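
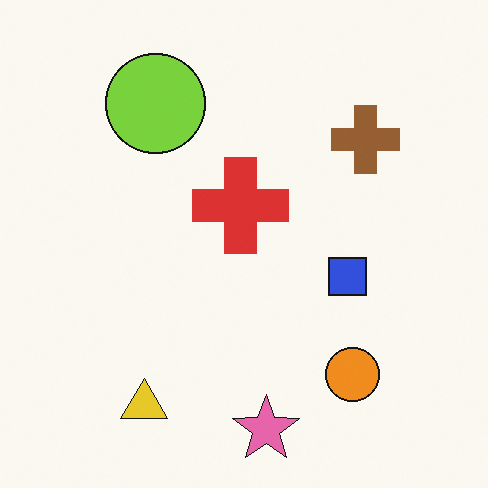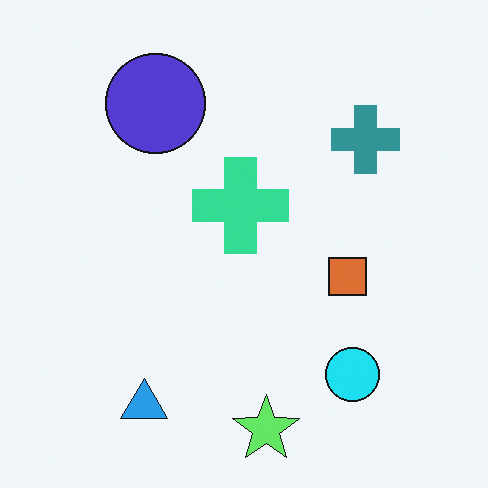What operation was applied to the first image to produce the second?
The image was hue-shifted through roughly a third of the color wheel.

Every shape's color has rotated by the same amount around the hue wheel — a uniform hue shift.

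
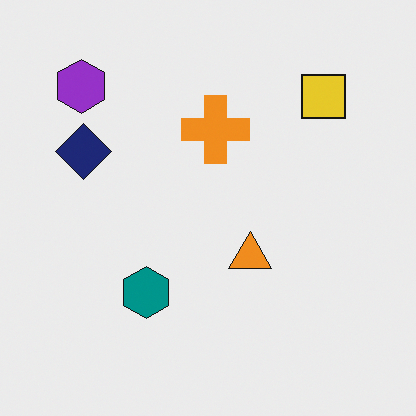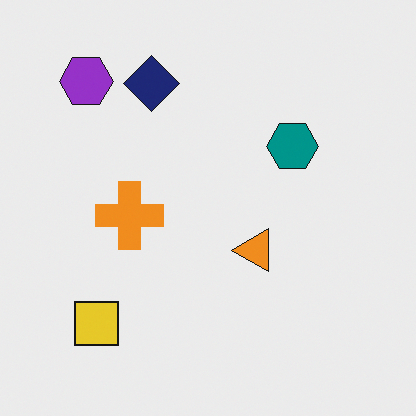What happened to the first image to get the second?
The image was transposed (reflected across the top-left ↔ bottom-right diagonal).

Shapes have swapped their row and column positions — what was in the top-right is now in the bottom-left — a diagonal reflection.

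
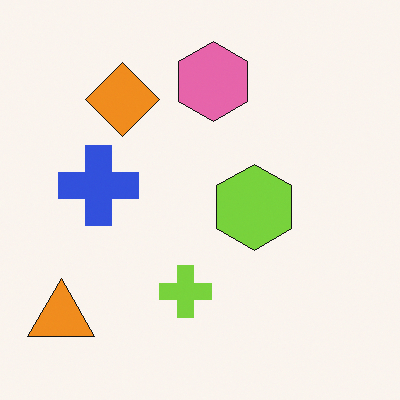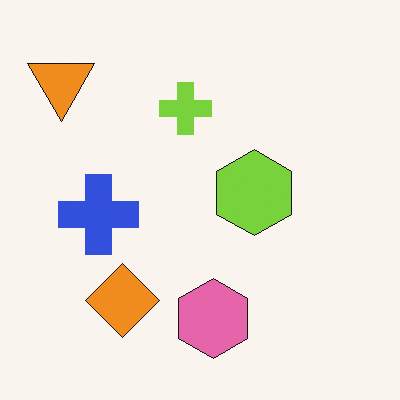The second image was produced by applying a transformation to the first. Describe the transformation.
It was flipped vertically (top ↔ bottom).

The pink hexagon is in the top of the first image and the bottom of the second — shapes on opposite sides of the horizontal midline have swapped in a mirror flip.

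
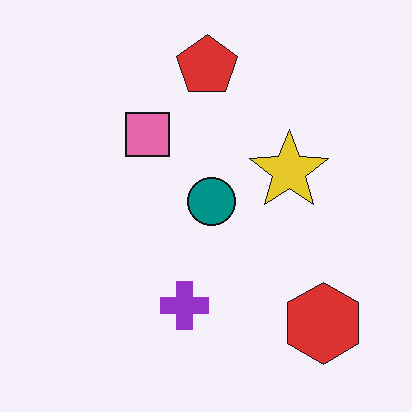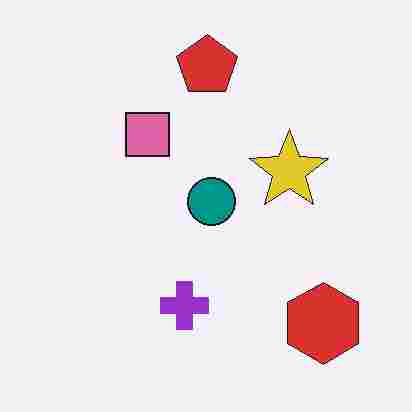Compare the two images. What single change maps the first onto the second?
The image was heavily JPEG-compressed with obvious blocking artifacts.

Blocky 8×8 compression artifacts appear around shape edges and the flat background shows ringing — characteristic JPEG degradation.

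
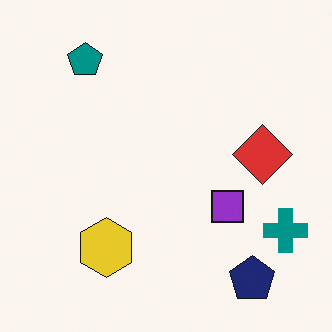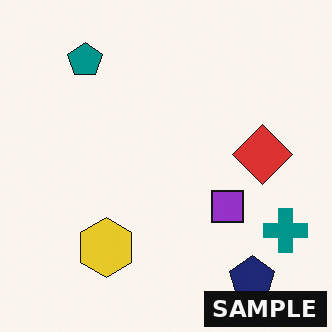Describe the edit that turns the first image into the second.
This is the original image watermarked with the text "SAMPLE" in the lower-right corner.

A dark label reading "SAMPLE" appears in the lower-right corner.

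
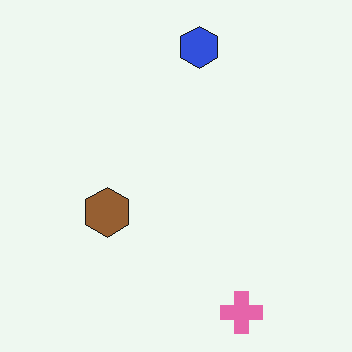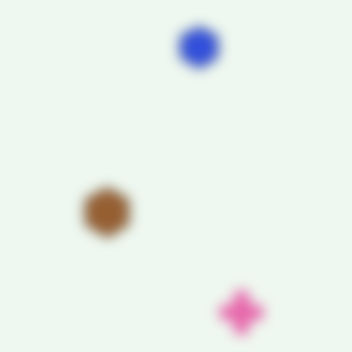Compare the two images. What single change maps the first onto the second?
It was strongly gaussian-blurred.

Shape edges and outlines are uniformly softened across the whole image.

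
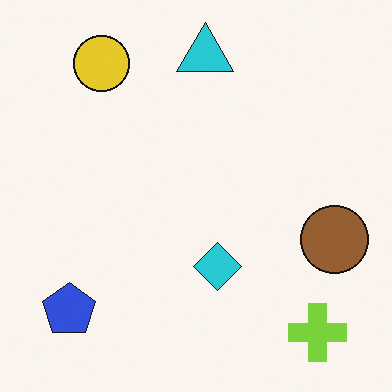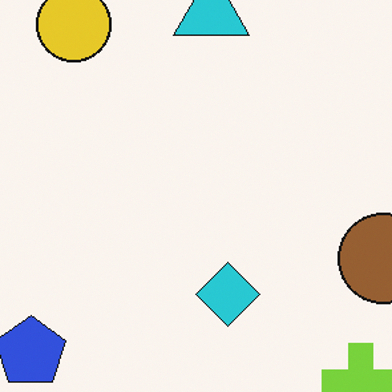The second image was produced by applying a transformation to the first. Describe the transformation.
This is the original image cropped slightly and scaled back up.

The visible shapes are larger and the field of view is narrower; shapes near the original edges may be partly or wholly outside the frame — a crop-and-rescale.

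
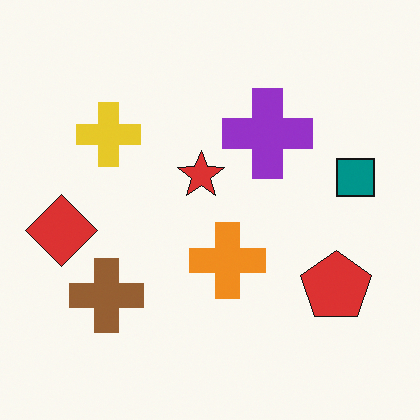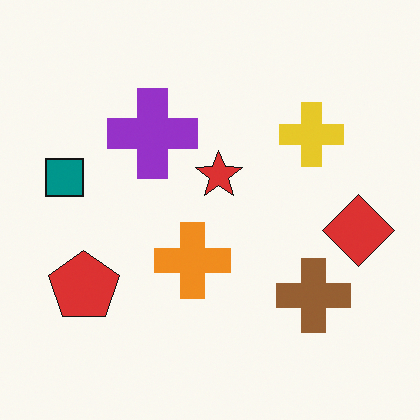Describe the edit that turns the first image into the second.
It was flipped horizontally (left ↔ right).

The red diamond is in the left of the first image and the right of the second — shapes on opposite sides of the vertical midline have swapped in a mirror flip.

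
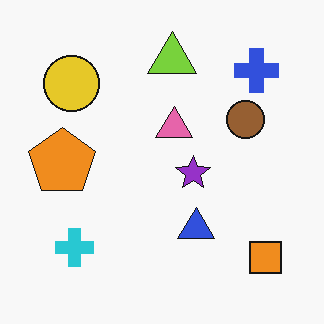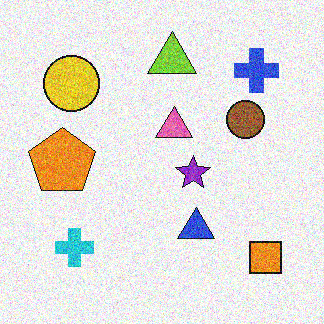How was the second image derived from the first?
It was degraded with heavy additive noise.

Random speckle covers the whole image, including the flat background.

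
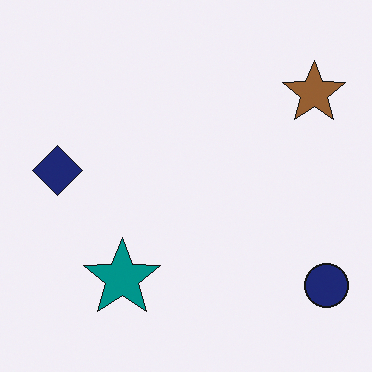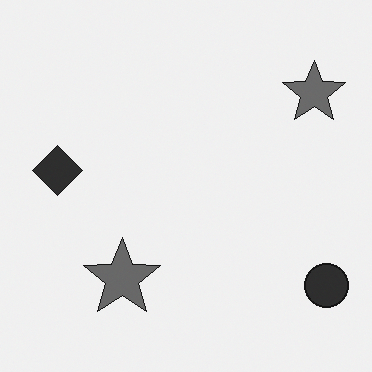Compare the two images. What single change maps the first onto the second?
The image was converted to grayscale.

All color is removed — every shape is now a shade of grey.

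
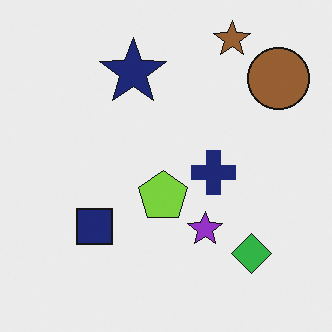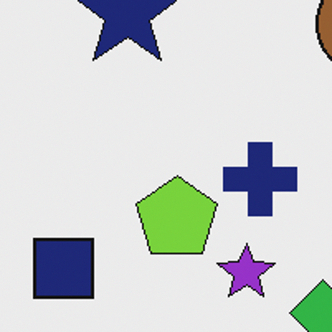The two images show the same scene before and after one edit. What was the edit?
The second image is the first cropped to a noticeably smaller region and rescaled.

The visible shapes are larger and the field of view is narrower; shapes near the original edges may be partly or wholly outside the frame — a crop-and-rescale.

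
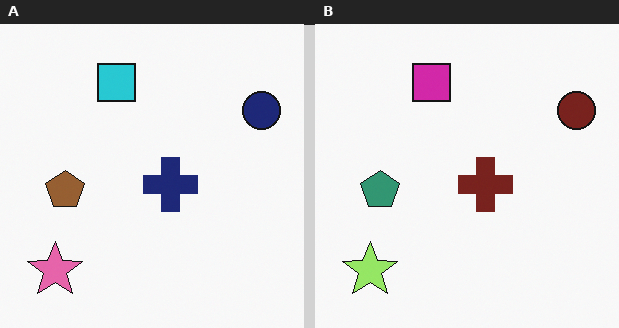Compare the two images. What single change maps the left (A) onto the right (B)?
This is the original image hue-shifted noticeably.

Every shape's color has rotated by the same amount around the hue wheel — a uniform hue shift.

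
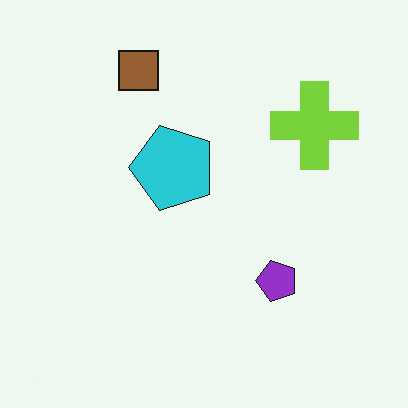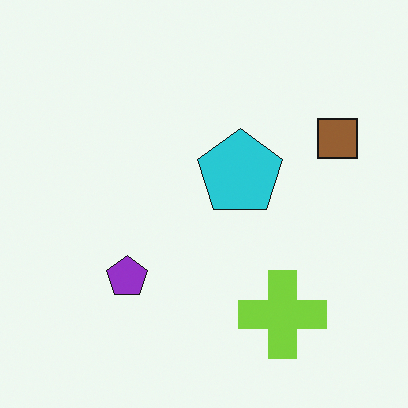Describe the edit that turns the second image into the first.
This is the original image rotated 90° counter-clockwise.

The brown square sits in the right of the second image and the top of the first — consistent with a whole-image 90° counter-clockwise rotation.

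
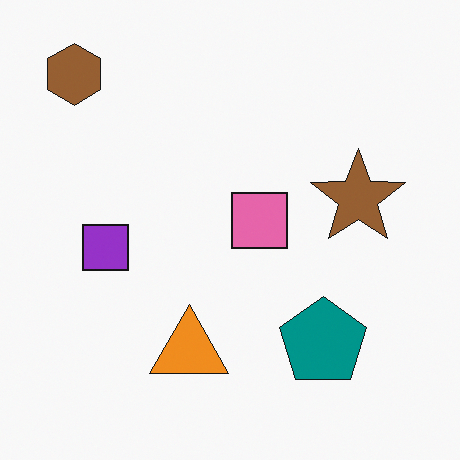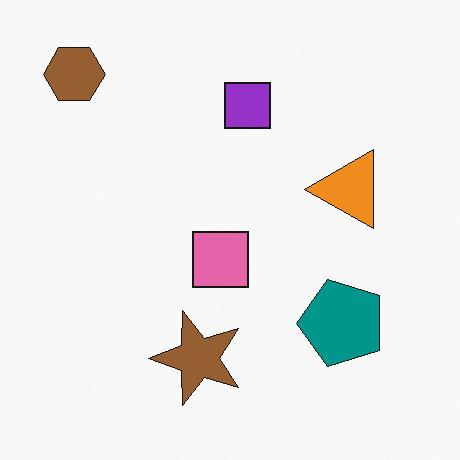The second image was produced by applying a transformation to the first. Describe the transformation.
The image was transposed (reflected across the top-left ↔ bottom-right diagonal).

Shapes have swapped their row and column positions — what was in the top-right is now in the bottom-left — a diagonal reflection.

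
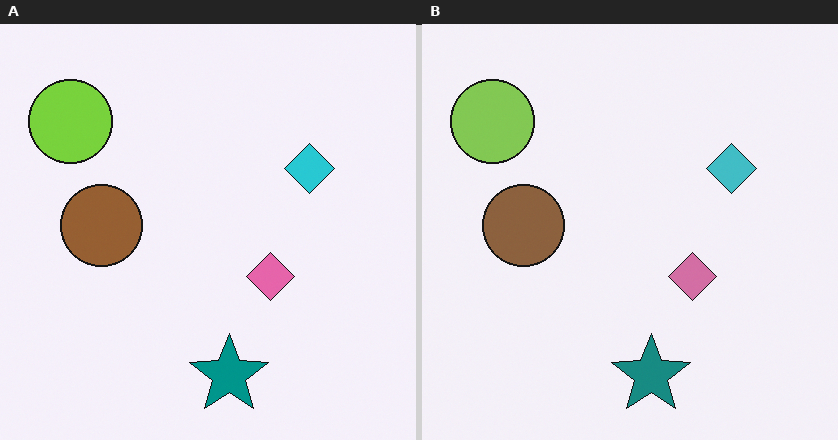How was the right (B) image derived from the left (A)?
The right (B) image is the left (A) slightly desaturated.

All colors are more muted and greyish — a global saturation change.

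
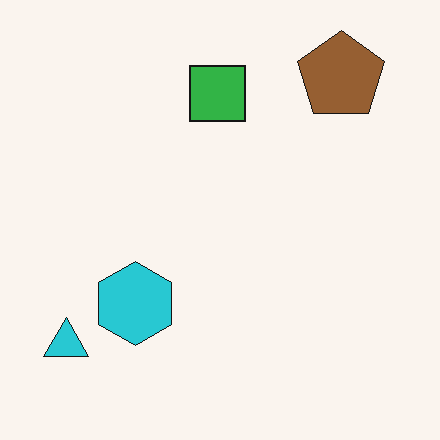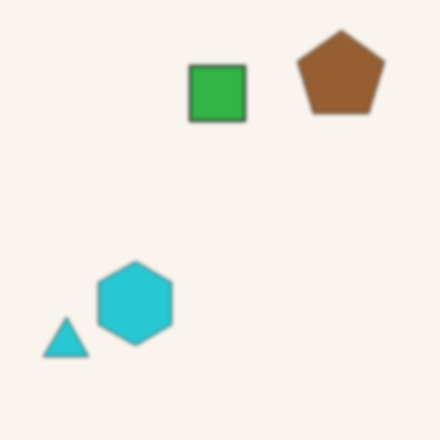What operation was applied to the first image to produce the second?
Lightly blurred.

Shape edges and outlines are uniformly softened across the whole image.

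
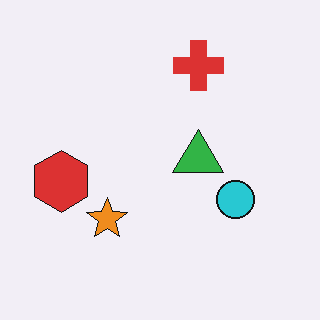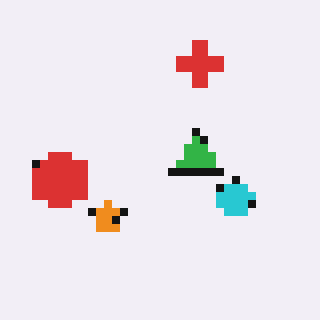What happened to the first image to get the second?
The second image is the first pixelated into visible square blocks.

Shapes are reduced to large square blocks; fine edges and outlines are lost — a downscale-then-upscale (mosaic) effect.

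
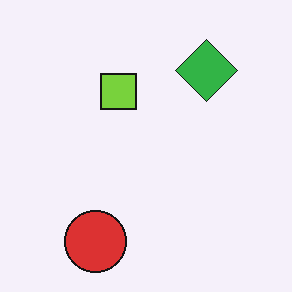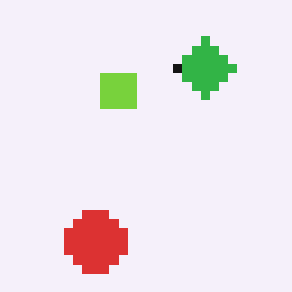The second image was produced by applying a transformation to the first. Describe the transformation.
Heavily pixelated into large blocks.

Shapes are reduced to large square blocks; fine edges and outlines are lost — a downscale-then-upscale (mosaic) effect.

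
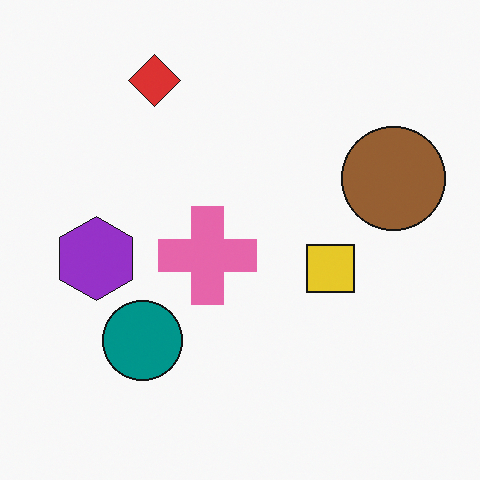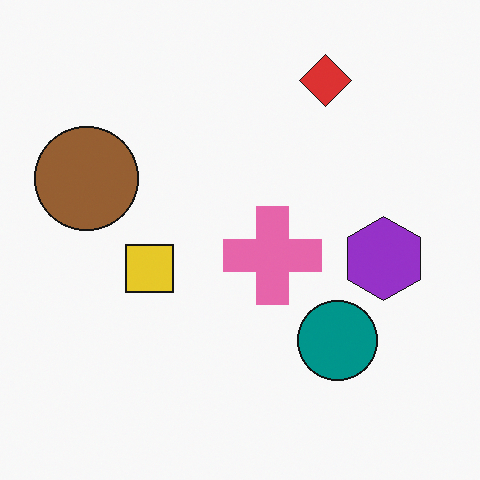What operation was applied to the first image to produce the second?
This is the original image flipped horizontally (left ↔ right).

The brown circle is in the right of the first image and the left of the second — shapes on opposite sides of the vertical midline have swapped in a mirror flip.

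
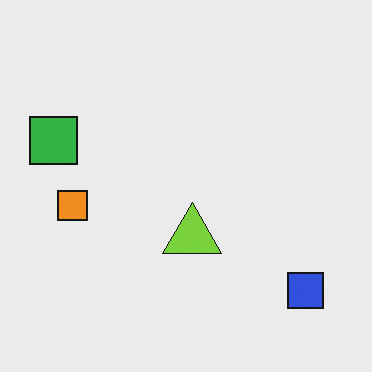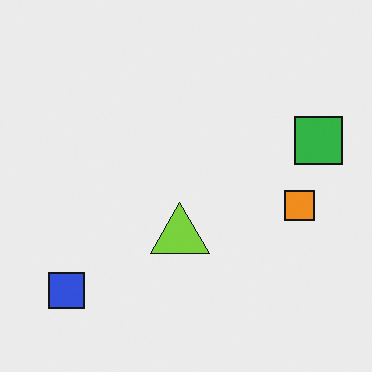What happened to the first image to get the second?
It was flipped horizontally (left ↔ right).

The green square is in the left of the first image and the right of the second — shapes on opposite sides of the vertical midline have swapped in a mirror flip.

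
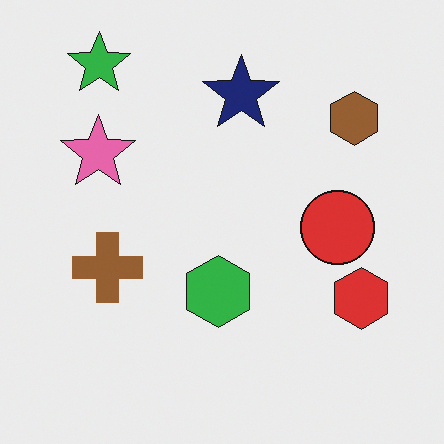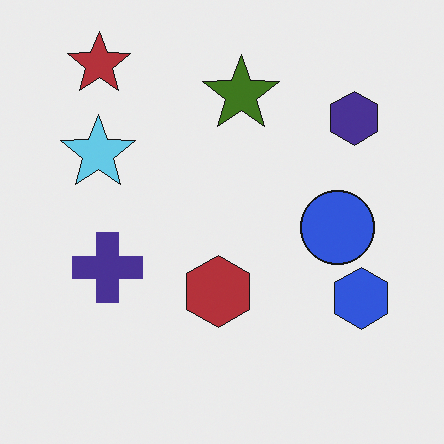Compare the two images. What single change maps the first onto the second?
It was hue-shifted through roughly half the color wheel.

Every shape's color has rotated by the same amount around the hue wheel — a uniform hue shift.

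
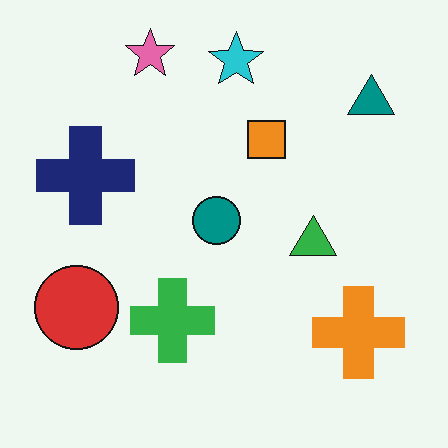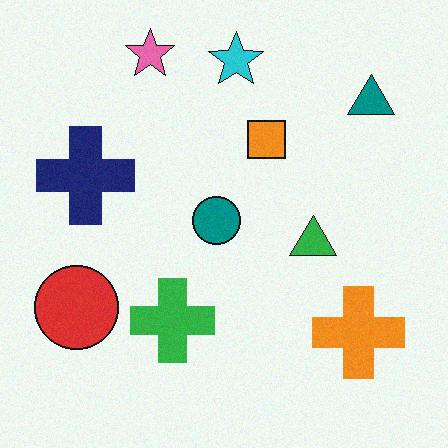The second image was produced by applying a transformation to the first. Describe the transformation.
It was degraded with light additive noise.

Random speckle covers the whole image, including the flat background.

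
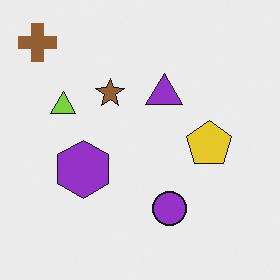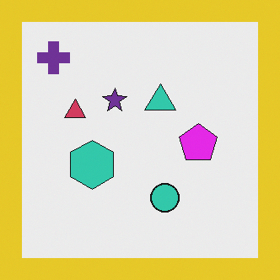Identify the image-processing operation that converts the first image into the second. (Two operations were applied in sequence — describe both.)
This is the original image hue-shifted through roughly half the color wheel, then framed with a yellow border.

Every shape's color has rotated by the same amount around the hue wheel — a uniform hue shift. A solid yellow frame runs around the edge of the second image, with the content slightly shrunk inside it.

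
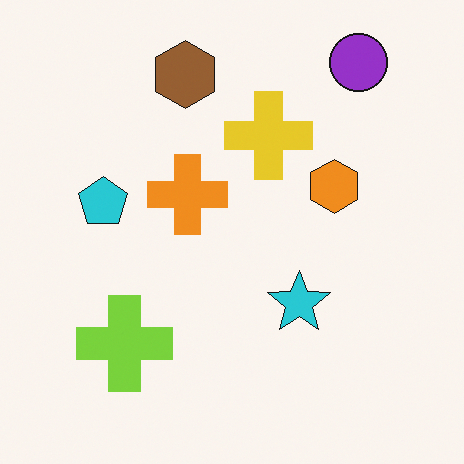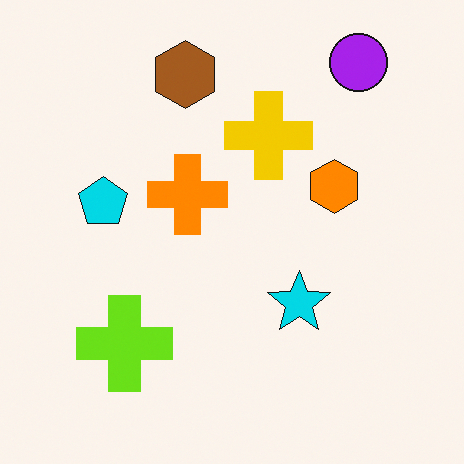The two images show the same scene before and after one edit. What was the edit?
The second image is the first slightly oversaturated.

All colors are more vivid — a global saturation change.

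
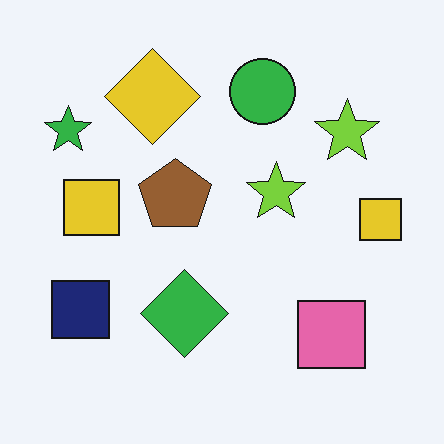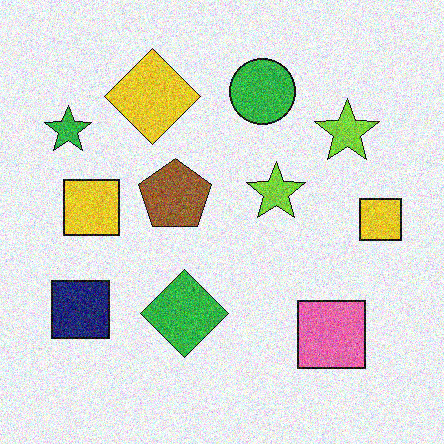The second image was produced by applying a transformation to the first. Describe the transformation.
The second image is the first degraded with visible gaussian noise.

Random speckle covers the whole image, including the flat background.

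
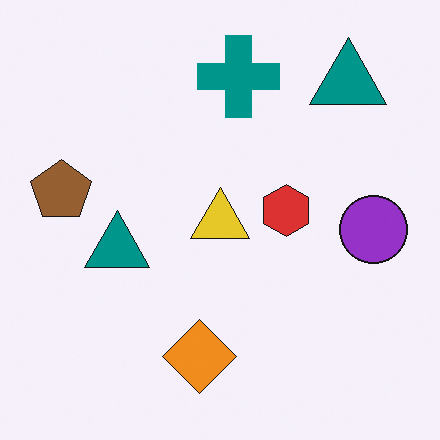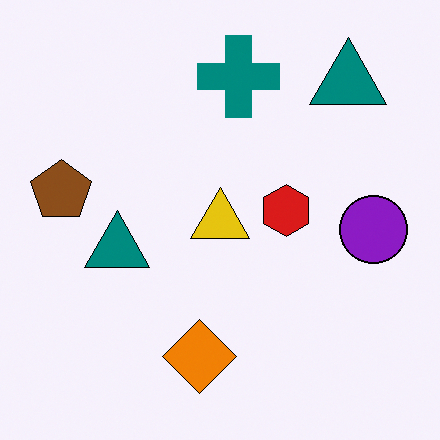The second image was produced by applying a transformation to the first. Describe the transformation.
The image was given slightly increased contrast.

Tones are pushed away from mid-grey across the whole image — a global contrast change.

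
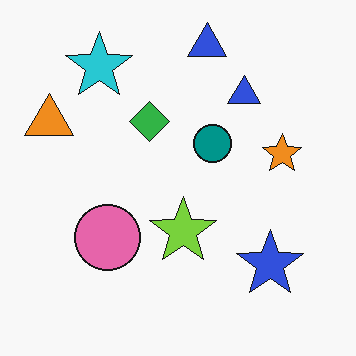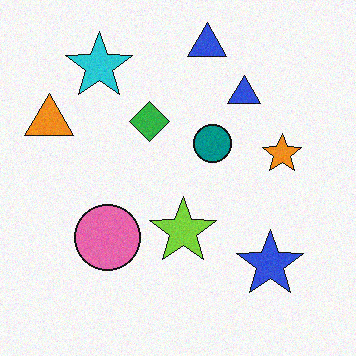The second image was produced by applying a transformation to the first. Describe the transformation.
This is the original image degraded with subtle gaussian noise.

Random speckle covers the whole image, including the flat background.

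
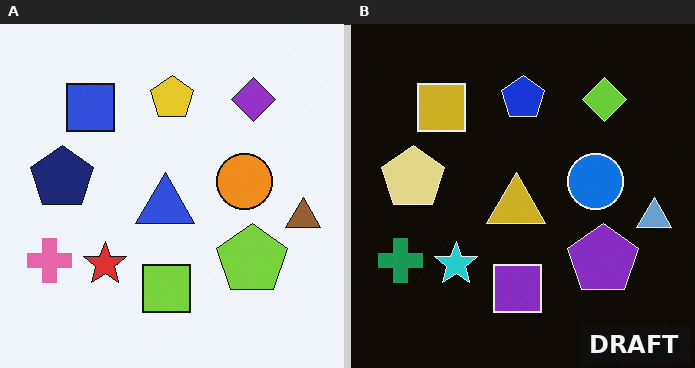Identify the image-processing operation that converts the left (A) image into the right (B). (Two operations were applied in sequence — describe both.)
Color-inverted (negative), then watermarked with the text "DRAFT" in the lower-right corner.

The light background has become dark and every shape's color is its complement — a photographic negative. A dark label reading "DRAFT" appears in the lower-right corner.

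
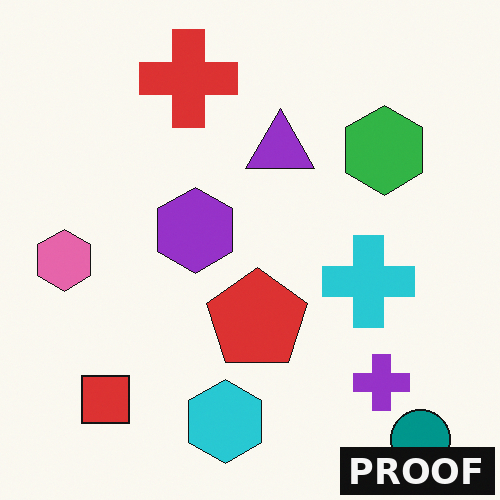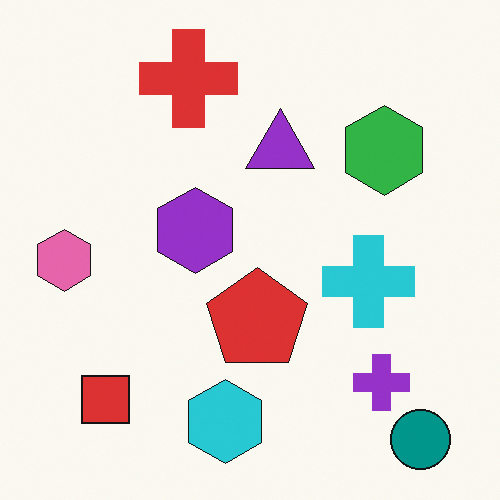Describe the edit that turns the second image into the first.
Watermarked with the text "PROOF" in the lower-right corner.

A dark label reading "PROOF" appears in the lower-right corner.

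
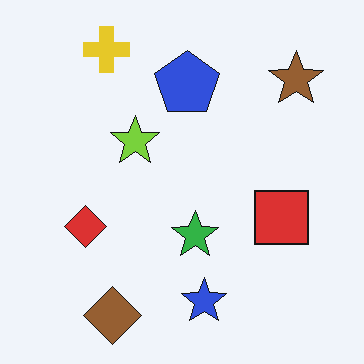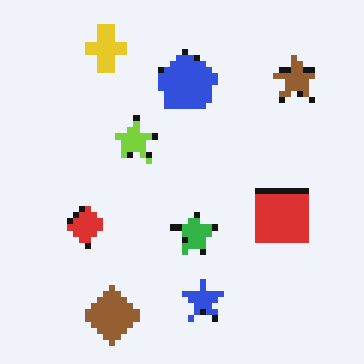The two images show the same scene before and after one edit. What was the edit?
The transformation is: moderately pixelated.

Shapes are reduced to large square blocks; fine edges and outlines are lost — a downscale-then-upscale (mosaic) effect.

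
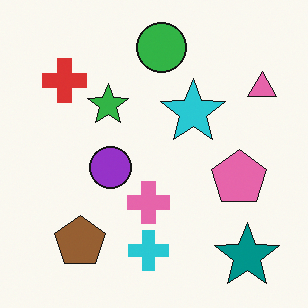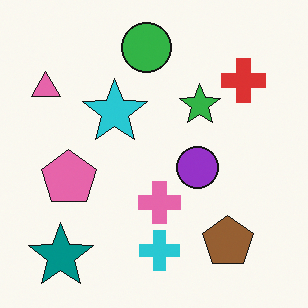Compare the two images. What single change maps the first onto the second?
The transformation is: flipped horizontally (left ↔ right).

The pink triangle is in the top-right of the first image and the top-left of the second — shapes on opposite sides of the vertical midline have swapped in a mirror flip.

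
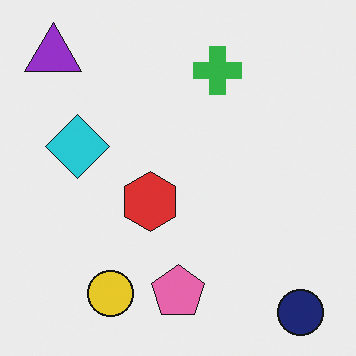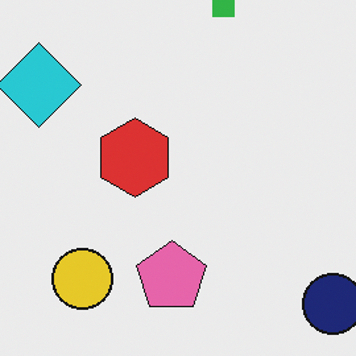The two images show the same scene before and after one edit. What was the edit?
The transformation is: cropped slightly and scaled back up.

The visible shapes are larger and the field of view is narrower; shapes near the original edges may be partly or wholly outside the frame — a crop-and-rescale.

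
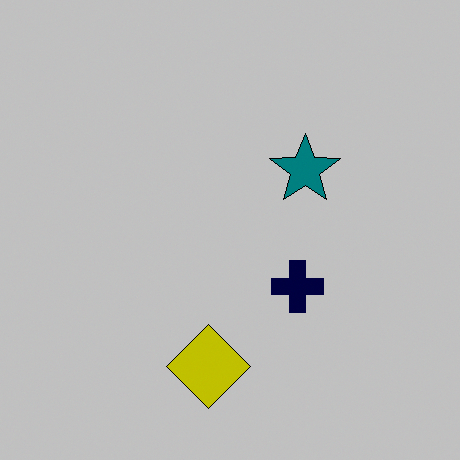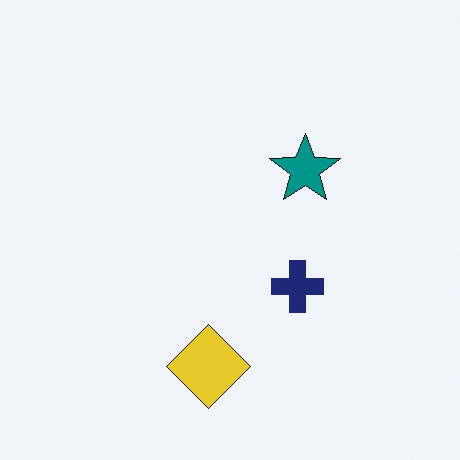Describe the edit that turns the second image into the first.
It was heavily posterized to just a handful of flat colors.

Each flat color has snapped to a coarser quantized level — most visibly, the near-white background has dropped to a flat grey.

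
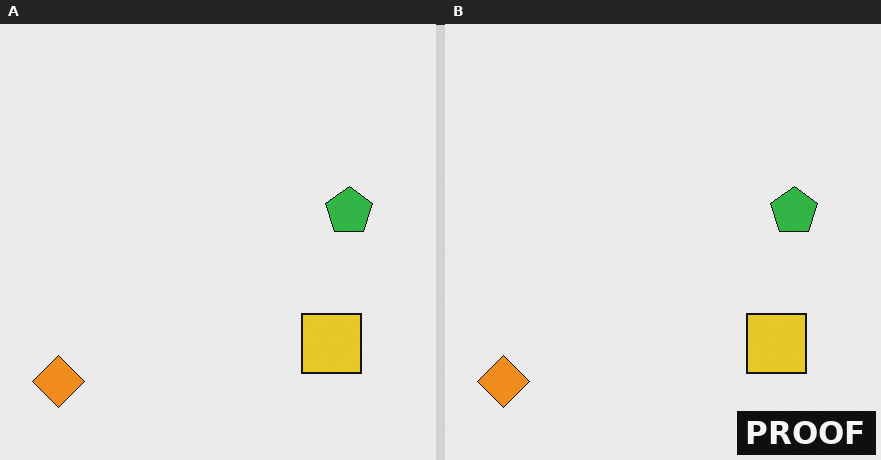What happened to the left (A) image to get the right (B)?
It was watermarked with the text "PROOF" in the lower-right corner.

A dark label reading "PROOF" appears in the lower-right corner.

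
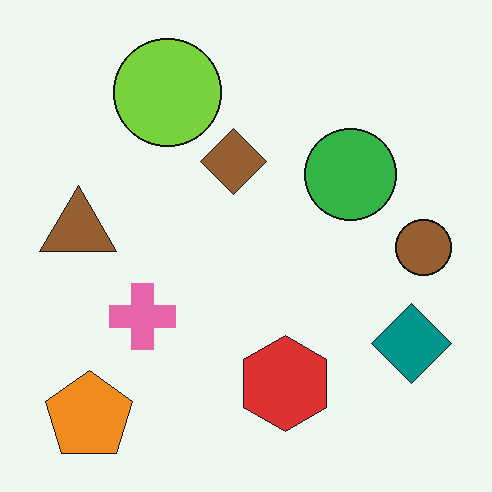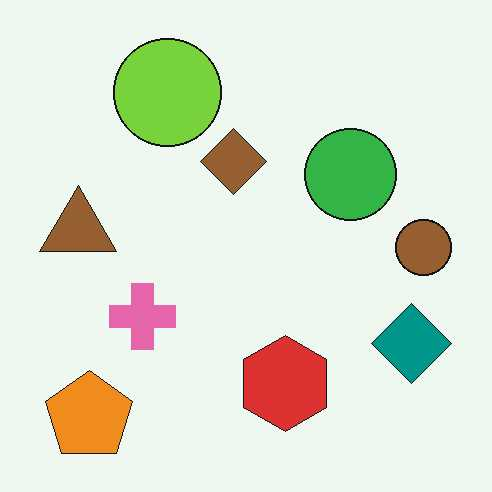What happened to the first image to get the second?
Given moderate JPEG compression.

Blocky 8×8 compression artifacts appear around shape edges and the flat background shows ringing — characteristic JPEG degradation.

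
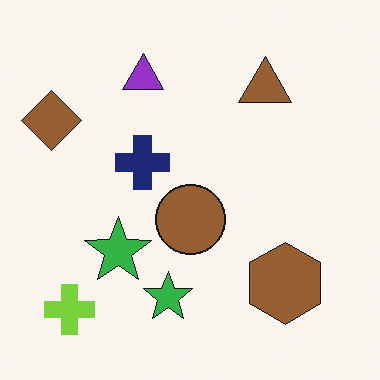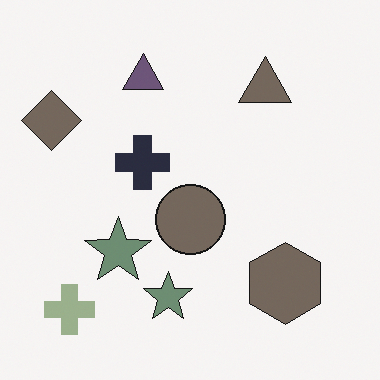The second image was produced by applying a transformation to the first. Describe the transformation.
The second image is the first made much more muted (saturation change).

All colors are more muted and greyish — a global saturation change.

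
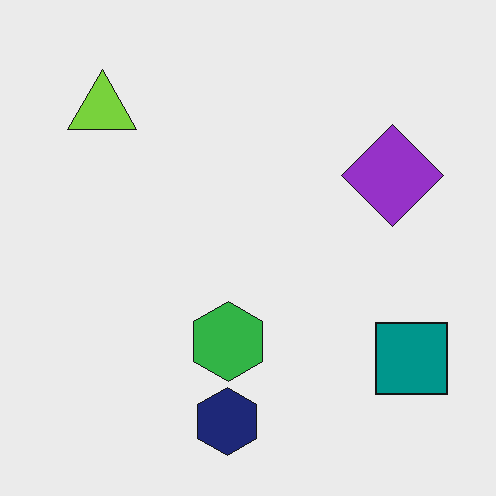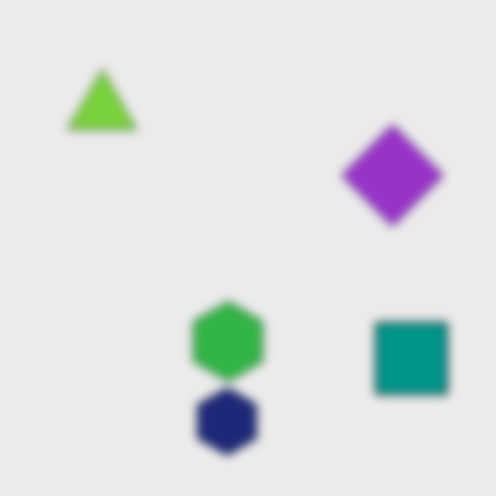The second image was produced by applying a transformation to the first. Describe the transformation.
Heavily blurred.

Shape edges and outlines are uniformly softened across the whole image.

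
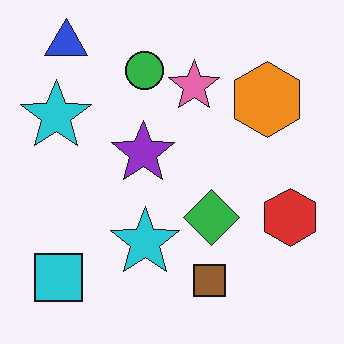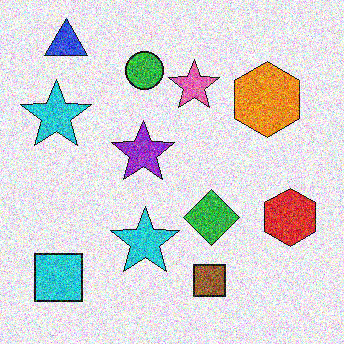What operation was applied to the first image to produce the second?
It was degraded with heavy additive noise.

Random speckle covers the whole image, including the flat background.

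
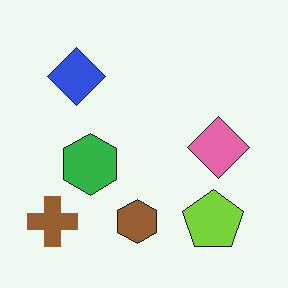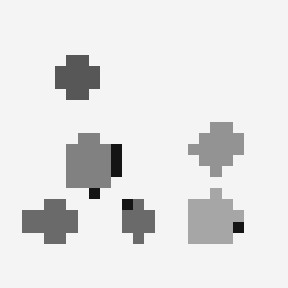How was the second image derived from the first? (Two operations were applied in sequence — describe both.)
Converted to grayscale, then coarsely pixelated.

All color is removed — every shape is now a shade of grey. Shapes are reduced to large square blocks; fine edges and outlines are lost — a downscale-then-upscale (mosaic) effect.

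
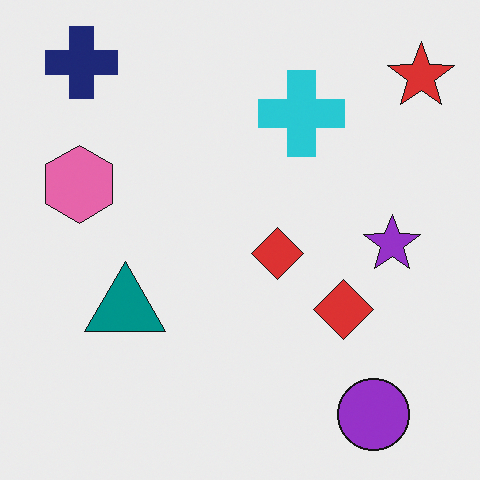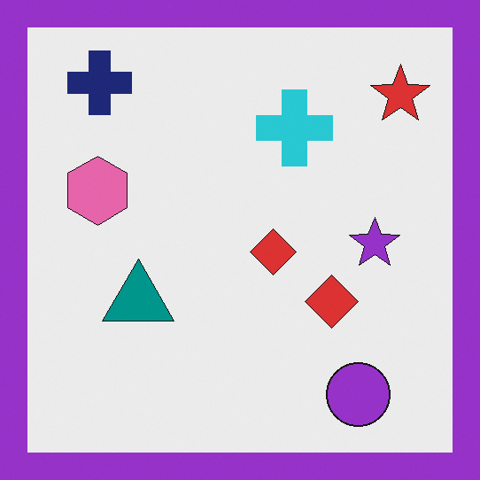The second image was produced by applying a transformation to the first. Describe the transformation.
Framed with a purple border.

A solid purple frame runs around the edge of the second image, with the content slightly shrunk inside it.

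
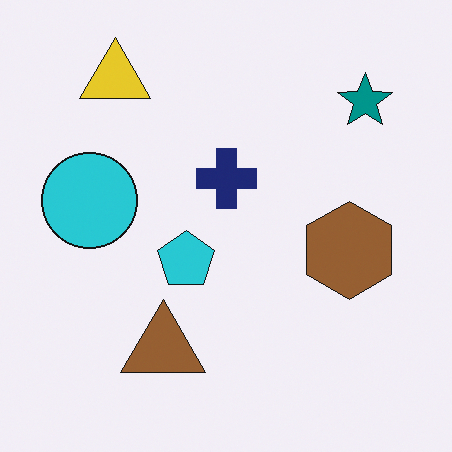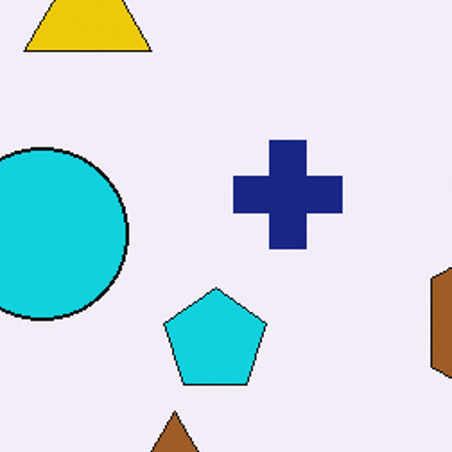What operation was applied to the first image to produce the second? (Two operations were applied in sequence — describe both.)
The second image is the first cropped tightly and scaled back up, then slightly oversaturated.

The visible shapes are larger and the field of view is narrower; shapes near the original edges may be partly or wholly outside the frame — a crop-and-rescale. All colors are more vivid — a global saturation change.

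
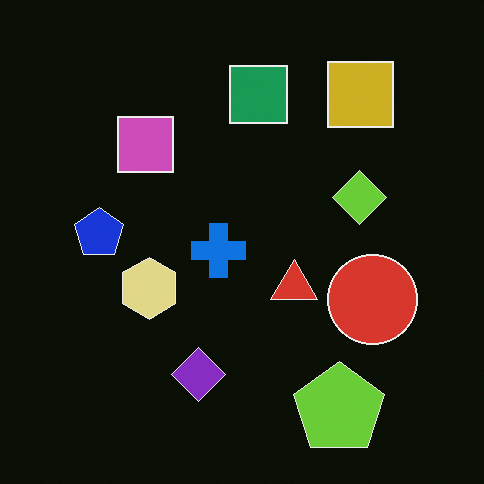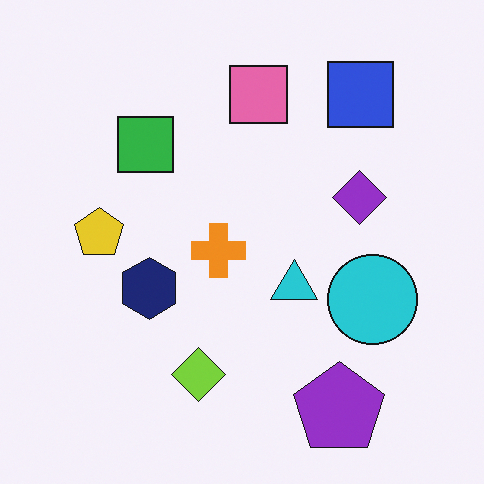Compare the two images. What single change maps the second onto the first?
The first image is the second color-inverted (negative).

The light background has become dark and every shape's color is its complement — a photographic negative.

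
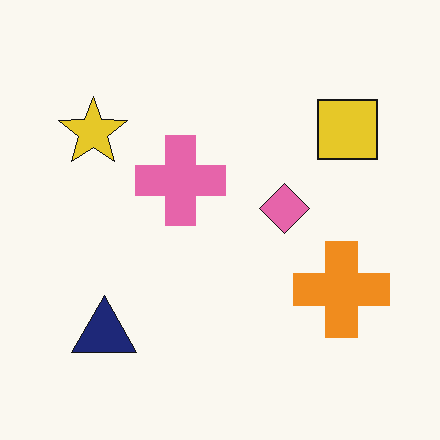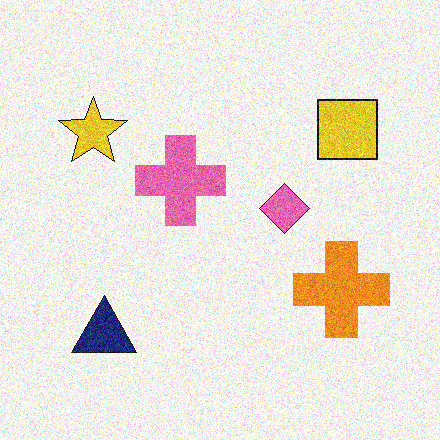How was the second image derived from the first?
The second image is the first degraded with moderate additive noise.

Random speckle covers the whole image, including the flat background.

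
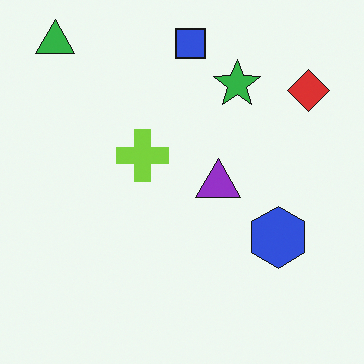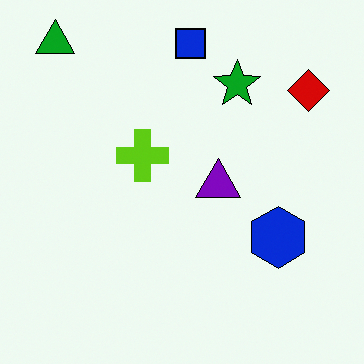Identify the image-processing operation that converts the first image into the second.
The second image is the first given slightly increased contrast.

Tones are pushed away from mid-grey across the whole image — a global contrast change.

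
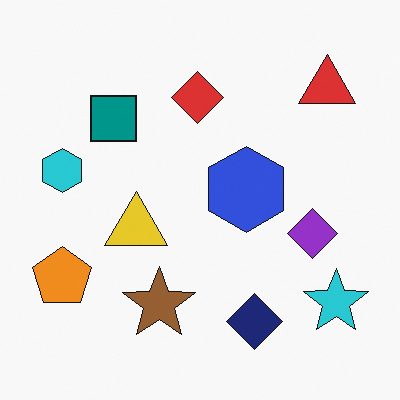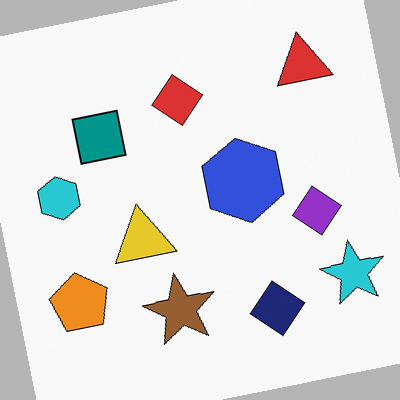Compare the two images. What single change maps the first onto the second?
Rotated counter-clockwise by a few degrees.

Every shape is tilted by the same angle and the image corners show triangular fill wedges — a whole-image rotation by a non-right angle.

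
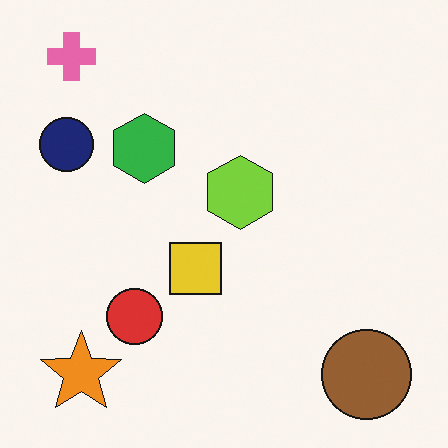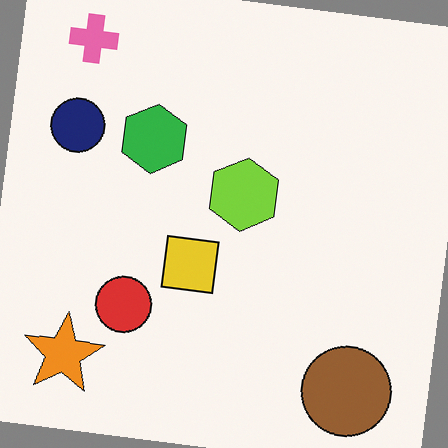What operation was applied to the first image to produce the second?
This is the original image rotated clockwise by a few degrees.

Every shape is tilted by the same angle and the image corners show triangular fill wedges — a whole-image rotation by a non-right angle.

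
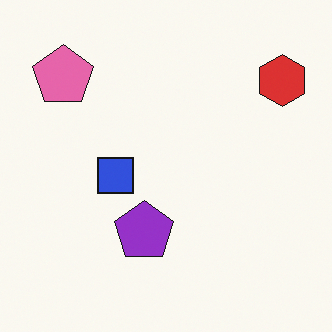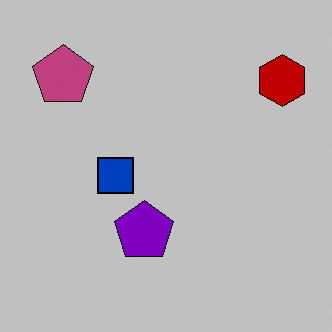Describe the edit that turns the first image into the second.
The image was aggressively posterized.

Each flat color has snapped to a coarser quantized level — most visibly, the near-white background has dropped to a flat grey.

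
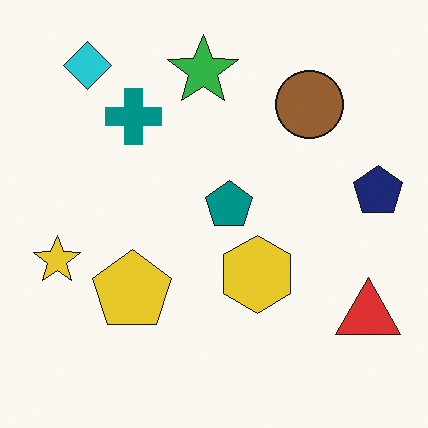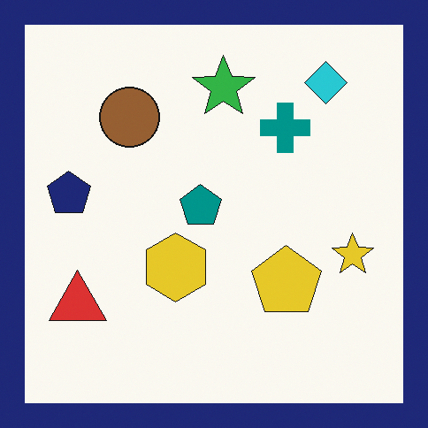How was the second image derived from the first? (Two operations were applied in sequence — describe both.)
This is the original image flipped horizontally (left ↔ right), then framed with a navy border.

The navy pentagon is in the right of the first image and the left of the second — shapes on opposite sides of the vertical midline have swapped in a mirror flip. A solid navy frame runs around the edge of the second image, with the content slightly shrunk inside it.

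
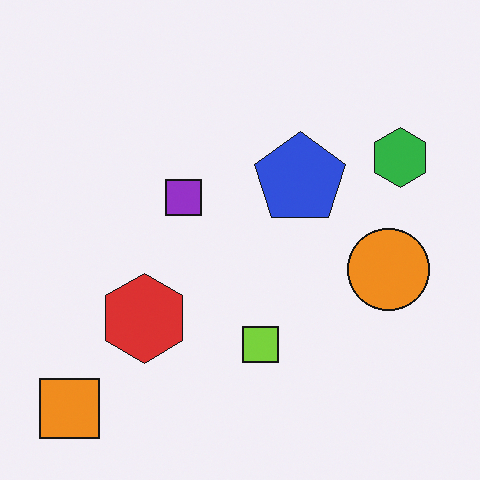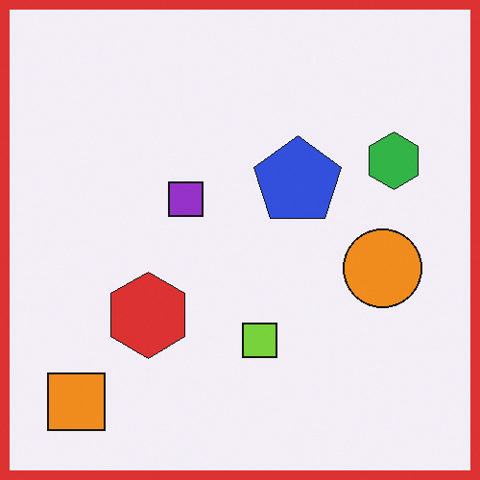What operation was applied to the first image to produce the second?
It was framed with a red border.

A solid red frame runs around the edge of the second image, with the content slightly shrunk inside it.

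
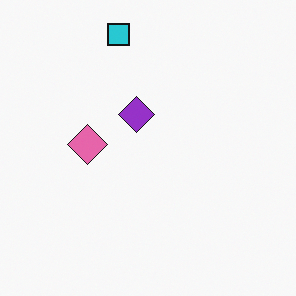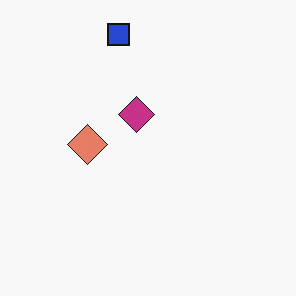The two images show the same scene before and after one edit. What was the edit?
The image was hue-shifted by a small amount.

Every shape's color has rotated by the same amount around the hue wheel — a uniform hue shift.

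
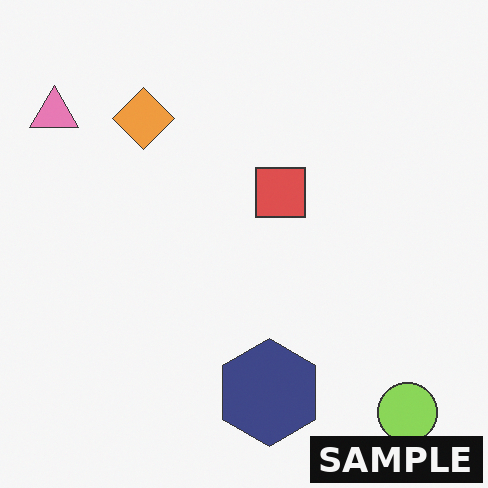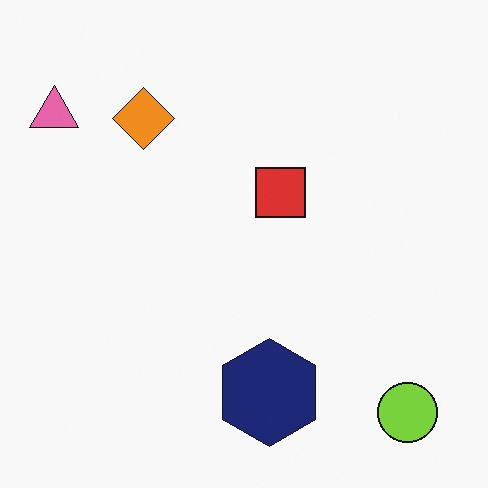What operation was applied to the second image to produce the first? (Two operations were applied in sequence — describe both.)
It was given slightly reduced contrast, then watermarked with the text "SAMPLE" in the lower-right corner.

Tones are pushed toward mid-grey across the whole image — a global contrast change. A dark label reading "SAMPLE" appears in the lower-right corner.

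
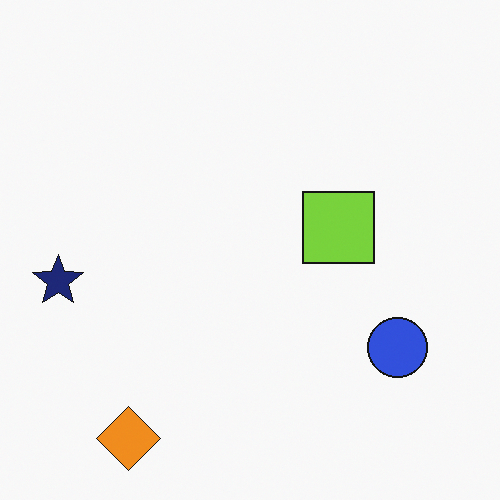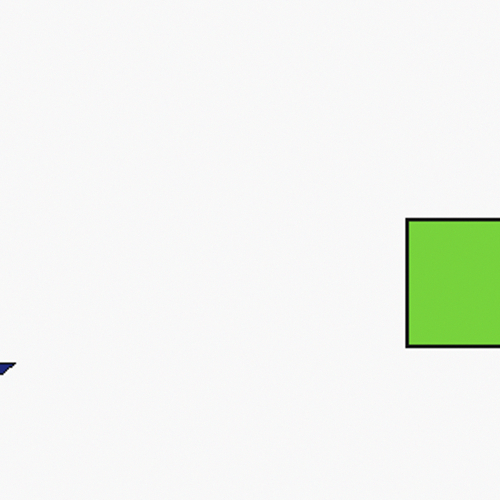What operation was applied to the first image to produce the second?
This is the original image cropped tightly and scaled back up.

The visible shapes are larger and the field of view is narrower; shapes near the original edges may be partly or wholly outside the frame — a crop-and-rescale.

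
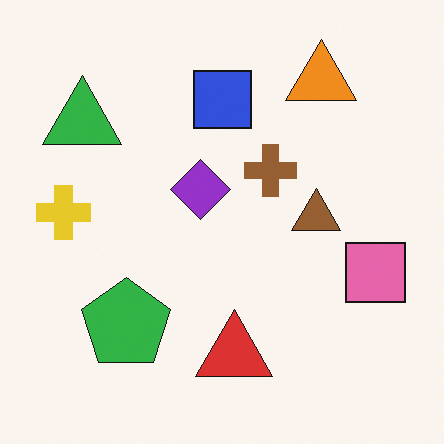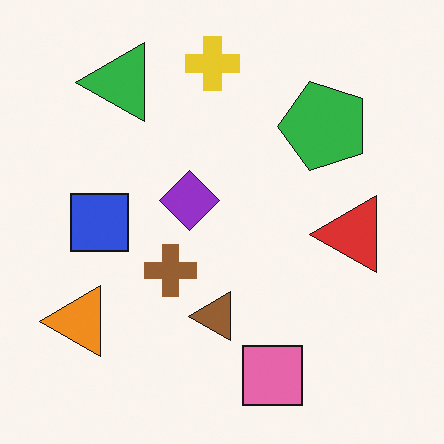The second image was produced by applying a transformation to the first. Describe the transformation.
Transposed (reflected across the top-left ↔ bottom-right diagonal).

Shapes have swapped their row and column positions — what was in the top-right is now in the bottom-left — a diagonal reflection.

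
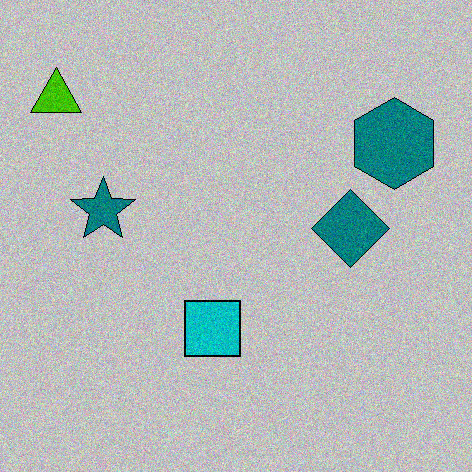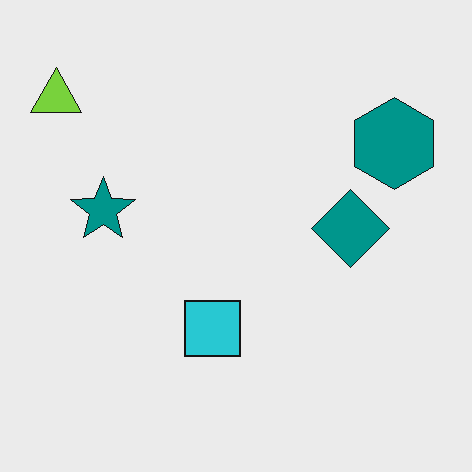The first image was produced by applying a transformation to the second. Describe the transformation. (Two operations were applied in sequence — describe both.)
Heavily posterized to just a handful of flat colors, then degraded with moderate additive noise.

Each flat color has snapped to a coarser quantized level — most visibly, the near-white background has dropped to a flat grey. Random speckle covers the whole image, including the flat background.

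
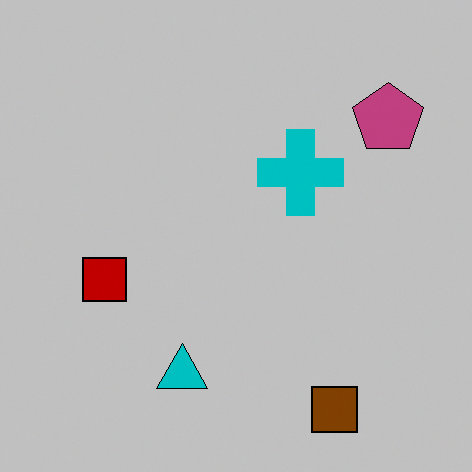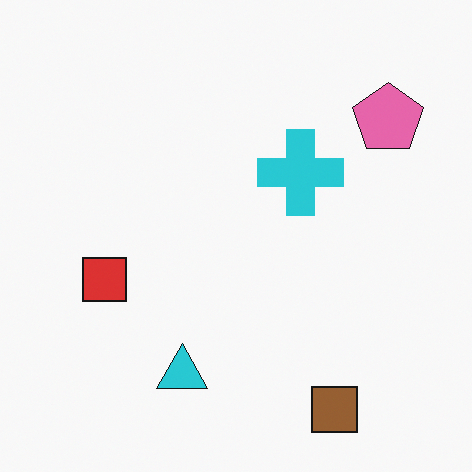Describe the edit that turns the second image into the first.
The first image is the second heavily posterized to just a handful of flat colors.

Each flat color has snapped to a coarser quantized level — most visibly, the near-white background has dropped to a flat grey.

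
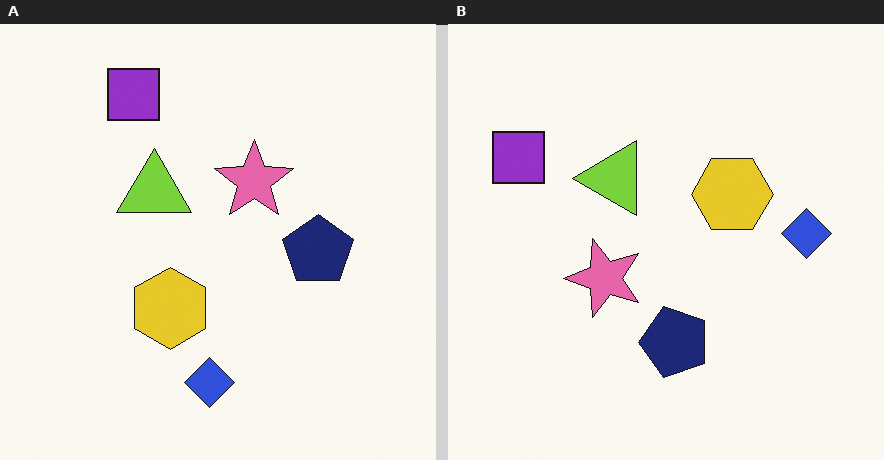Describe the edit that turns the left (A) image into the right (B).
The right (B) image is the left (A) transposed (reflected across the top-left ↔ bottom-right diagonal).

Shapes have swapped their row and column positions — what was in the top-right is now in the bottom-left — a diagonal reflection.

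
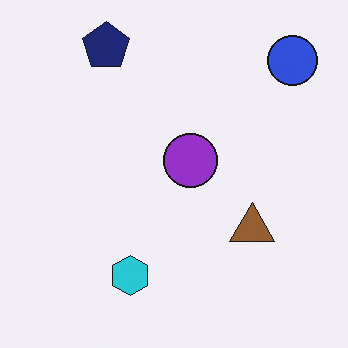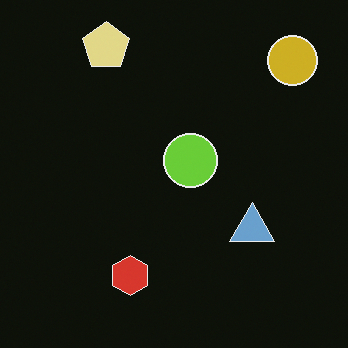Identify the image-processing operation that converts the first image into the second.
The transformation is: color-inverted (negative).

The light background has become dark and every shape's color is its complement — a photographic negative.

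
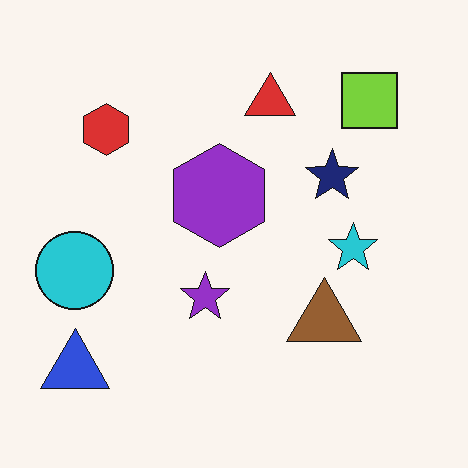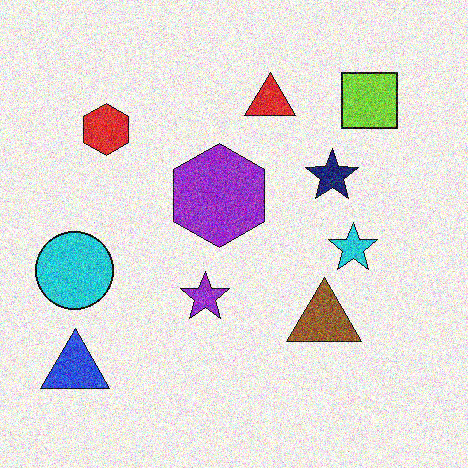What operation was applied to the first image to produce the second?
The second image is the first degraded with heavy additive noise.

Random speckle covers the whole image, including the flat background.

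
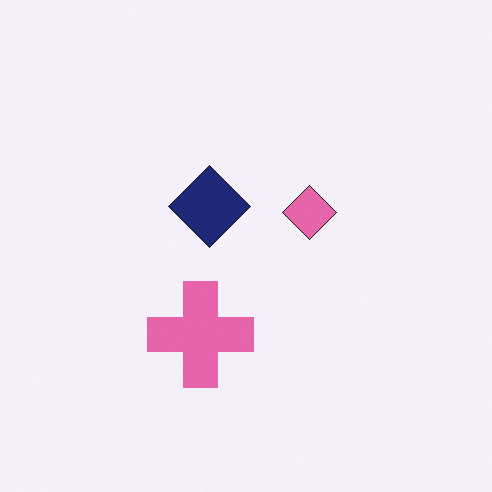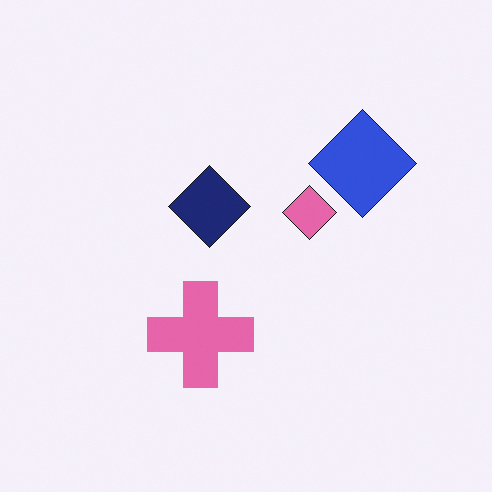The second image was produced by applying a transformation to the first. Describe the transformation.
The transformation is: overlaid with an additional blue diamond.

A blue diamond appears in the second image that is absent from the first.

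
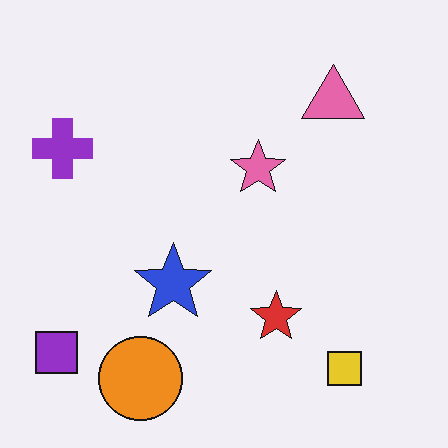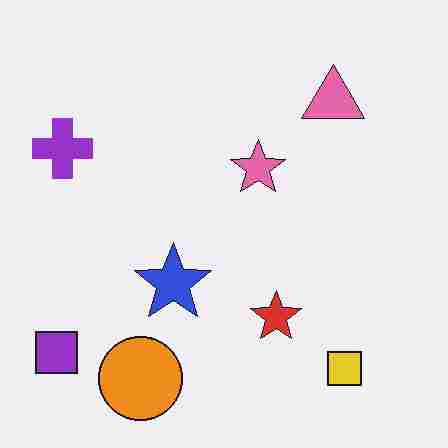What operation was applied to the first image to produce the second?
The image was heavily JPEG-compressed with obvious blocking artifacts.

Blocky 8×8 compression artifacts appear around shape edges and the flat background shows ringing — characteristic JPEG degradation.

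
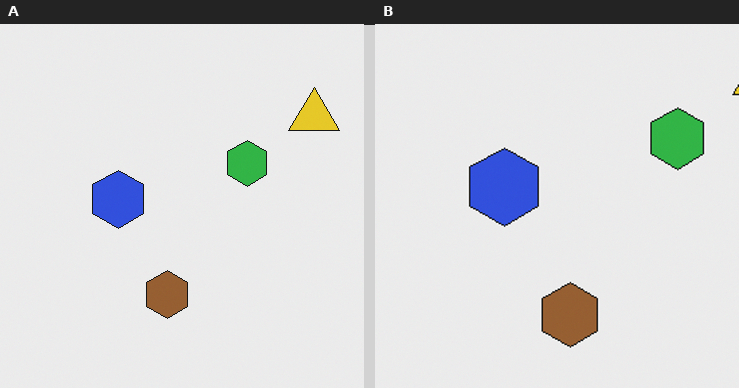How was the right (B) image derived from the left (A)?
The image was cropped slightly and scaled back up.

The visible shapes are larger and the field of view is narrower; shapes near the original edges may be partly or wholly outside the frame — a crop-and-rescale.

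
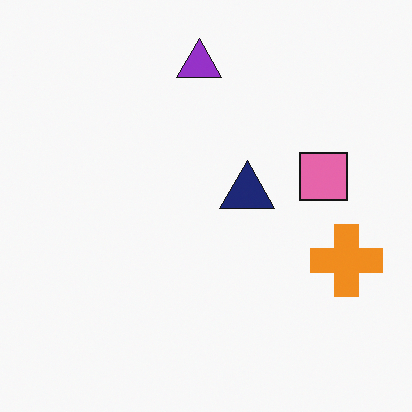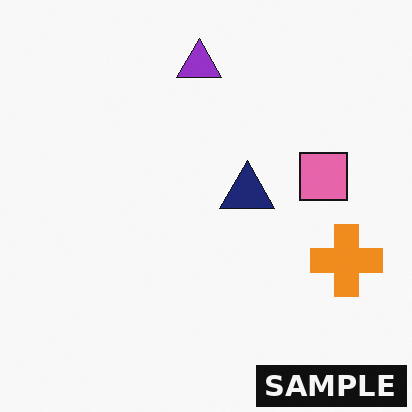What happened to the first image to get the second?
The second image is the first watermarked with the text "SAMPLE" in the lower-right corner.

A dark label reading "SAMPLE" appears in the lower-right corner.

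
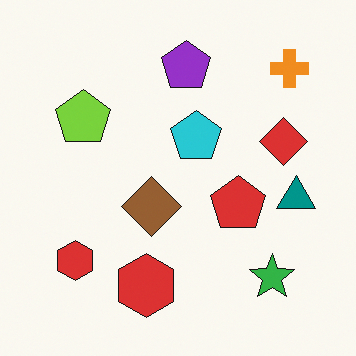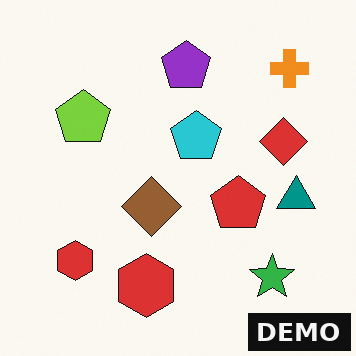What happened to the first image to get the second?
Watermarked with the text "DEMO" in the lower-right corner.

A dark label reading "DEMO" appears in the lower-right corner.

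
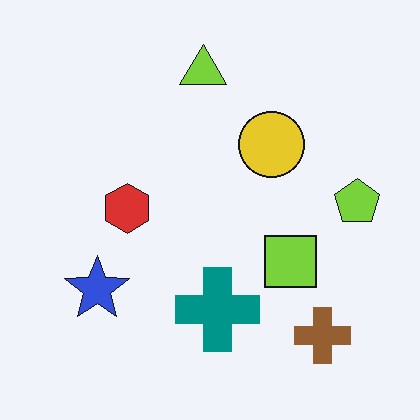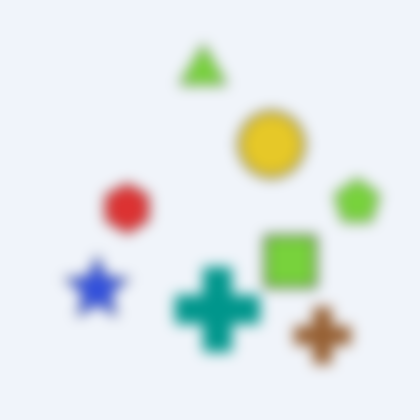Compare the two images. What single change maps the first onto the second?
This is the original image strongly gaussian-blurred.

Shape edges and outlines are uniformly softened across the whole image.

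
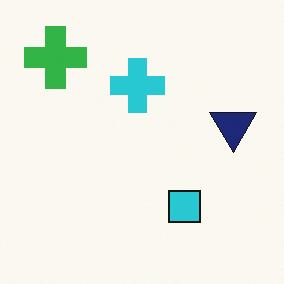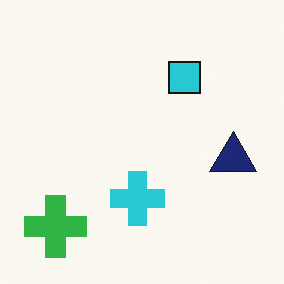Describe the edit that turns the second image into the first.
The image was flipped vertically (top ↔ bottom).

The green cross is in the bottom-left of the second image and the top-left of the first — shapes on opposite sides of the horizontal midline have swapped in a mirror flip.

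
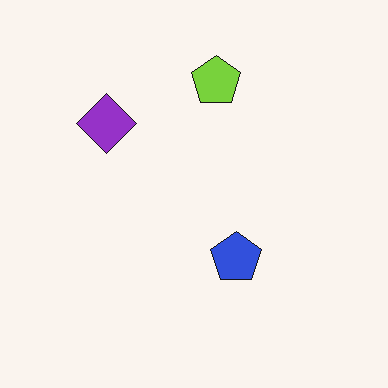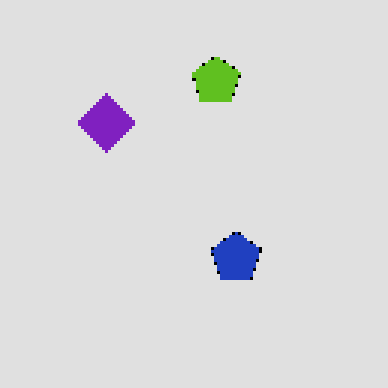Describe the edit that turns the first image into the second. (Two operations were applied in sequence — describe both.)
The image was moderately posterized, then mildly pixelated.

Each flat color has snapped to a coarser quantized level — most visibly, the near-white background has dropped to a flat grey. Shapes are reduced to large square blocks; fine edges and outlines are lost — a downscale-then-upscale (mosaic) effect.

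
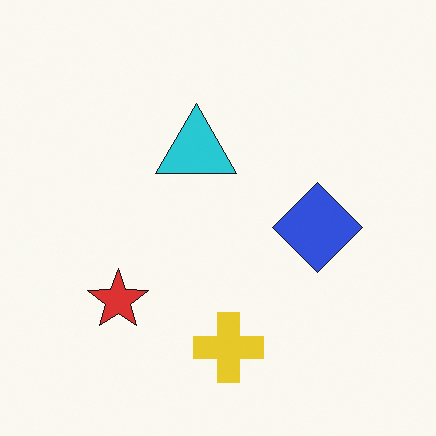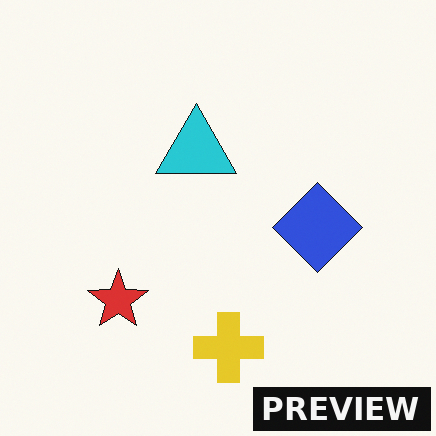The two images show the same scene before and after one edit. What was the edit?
This is the original image watermarked with the text "PREVIEW" in the lower-right corner.

A dark label reading "PREVIEW" appears in the lower-right corner.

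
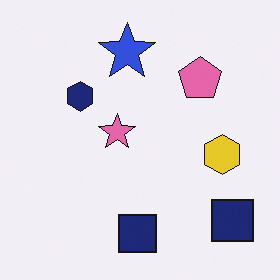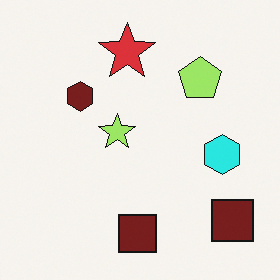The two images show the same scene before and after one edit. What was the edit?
The transformation is: hue-shifted through roughly a third of the color wheel.

Every shape's color has rotated by the same amount around the hue wheel — a uniform hue shift.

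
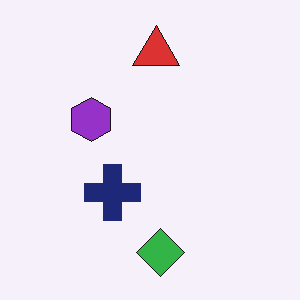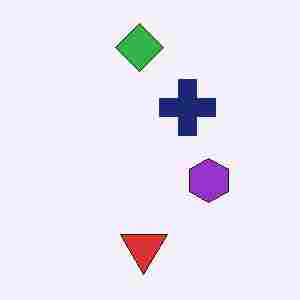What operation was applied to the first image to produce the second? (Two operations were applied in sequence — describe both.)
The second image is the first rotated 180°, then heavily JPEG-compressed with obvious blocking artifacts.

The green diamond sits in the bottom of the first image and the top of the second — consistent with a whole-image 180° rotation. Blocky 8×8 compression artifacts appear around shape edges and the flat background shows ringing — characteristic JPEG degradation.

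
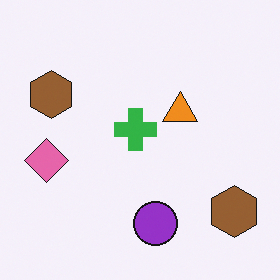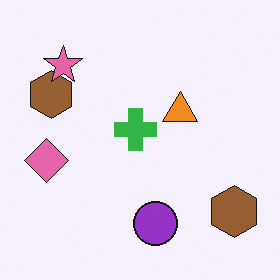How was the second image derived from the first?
Overlaid with an additional pink star.

A pink star appears in the second image that is absent from the first.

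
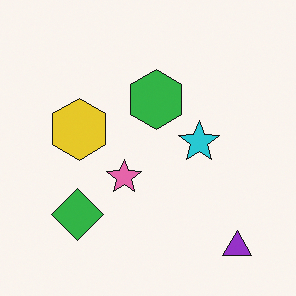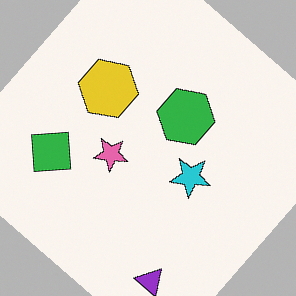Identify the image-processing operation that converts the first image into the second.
Rotated clockwise by a large amount — several tens of degrees.

Every shape is tilted by the same angle and the image corners show triangular fill wedges — a whole-image rotation by a non-right angle.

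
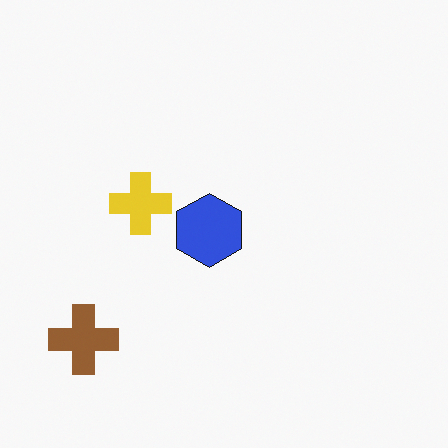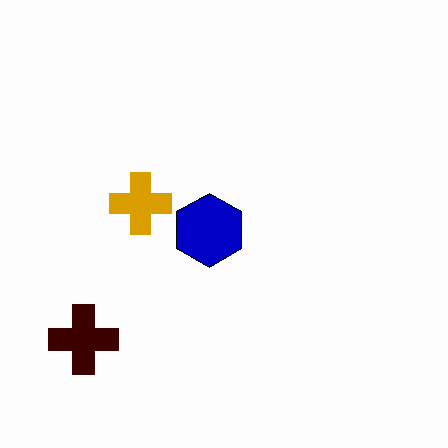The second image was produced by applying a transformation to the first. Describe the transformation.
Boosted in contrast.

Tones are pushed away from mid-grey across the whole image — a global contrast change.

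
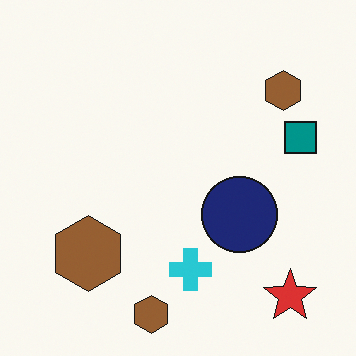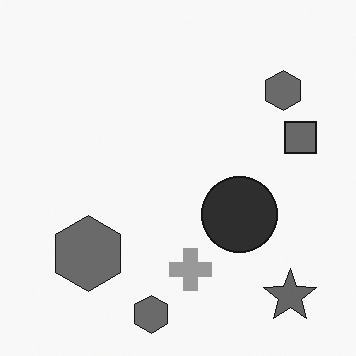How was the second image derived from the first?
This is the original image converted to grayscale.

All color is removed — every shape is now a shade of grey.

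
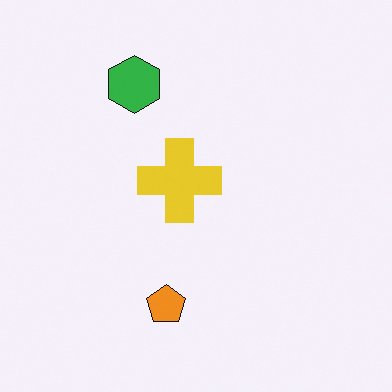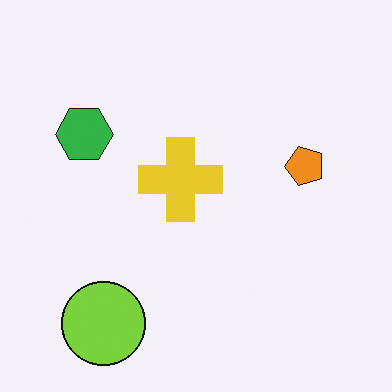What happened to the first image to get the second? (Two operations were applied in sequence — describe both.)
Transposed (reflected across the top-left ↔ bottom-right diagonal), then overlaid with an additional lime circle.

Shapes have swapped their row and column positions — what was in the top-right is now in the bottom-left — a diagonal reflection. A lime circle appears in the second image that is absent from the first.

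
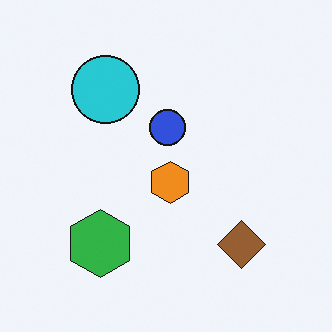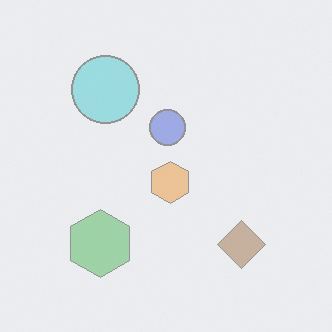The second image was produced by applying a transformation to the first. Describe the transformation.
It was given much lower contrast.

Tones are pushed toward mid-grey across the whole image — a global contrast change.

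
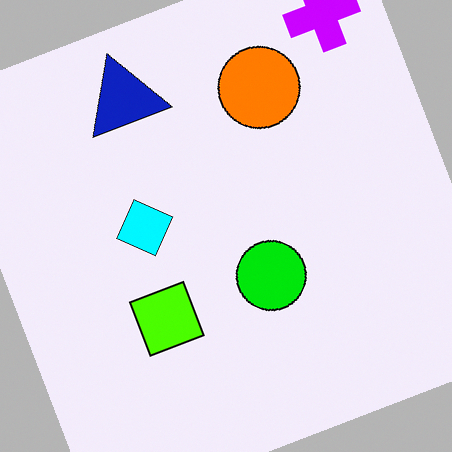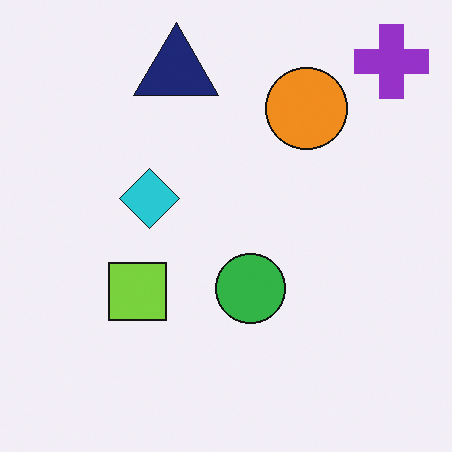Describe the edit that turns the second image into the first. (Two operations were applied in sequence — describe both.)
The image was rotated counter-clockwise by a clearly visible amount, then heavily oversaturated.

Every shape is tilted by the same angle and the image corners show triangular fill wedges — a whole-image rotation by a non-right angle. All colors are more vivid — a global saturation change.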